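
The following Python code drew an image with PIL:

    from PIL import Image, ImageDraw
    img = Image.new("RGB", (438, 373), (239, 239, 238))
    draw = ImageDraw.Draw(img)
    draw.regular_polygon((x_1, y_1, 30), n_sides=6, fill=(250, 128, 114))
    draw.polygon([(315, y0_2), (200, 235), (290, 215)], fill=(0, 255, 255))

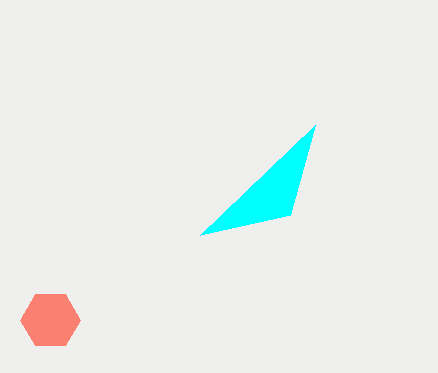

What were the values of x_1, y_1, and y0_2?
x_1 = 50
y_1 = 320
y0_2 = 125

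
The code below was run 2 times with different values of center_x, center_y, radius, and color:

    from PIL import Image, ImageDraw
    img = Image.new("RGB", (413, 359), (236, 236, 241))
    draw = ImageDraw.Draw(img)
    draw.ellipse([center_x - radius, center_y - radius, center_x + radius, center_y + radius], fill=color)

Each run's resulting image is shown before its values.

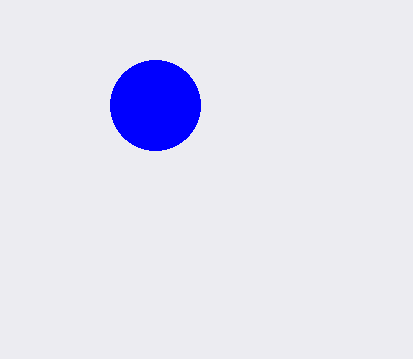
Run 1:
center_x = 155
center_y = 105
radius = 45
color = 'blue'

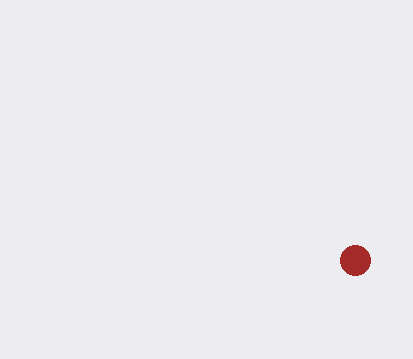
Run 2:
center_x = 355
center_y = 260
radius = 15
color = 'brown'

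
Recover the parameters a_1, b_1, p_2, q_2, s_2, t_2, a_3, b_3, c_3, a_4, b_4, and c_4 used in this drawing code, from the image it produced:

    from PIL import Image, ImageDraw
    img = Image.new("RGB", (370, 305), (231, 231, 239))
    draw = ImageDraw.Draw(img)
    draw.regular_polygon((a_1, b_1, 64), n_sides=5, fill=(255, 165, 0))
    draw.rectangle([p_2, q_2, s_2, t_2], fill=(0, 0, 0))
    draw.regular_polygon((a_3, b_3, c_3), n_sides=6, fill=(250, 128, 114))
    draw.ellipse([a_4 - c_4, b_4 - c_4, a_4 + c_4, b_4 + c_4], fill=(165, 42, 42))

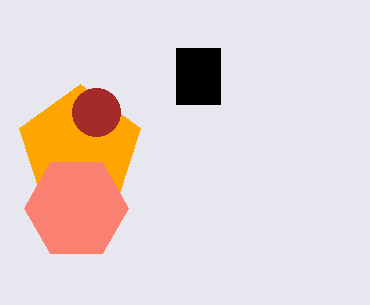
a_1 = 80
b_1 = 148
p_2 = 176
q_2 = 48
s_2 = 220
t_2 = 104
a_3 = 76
b_3 = 208
c_3 = 52
a_4 = 96
b_4 = 112
c_4 = 24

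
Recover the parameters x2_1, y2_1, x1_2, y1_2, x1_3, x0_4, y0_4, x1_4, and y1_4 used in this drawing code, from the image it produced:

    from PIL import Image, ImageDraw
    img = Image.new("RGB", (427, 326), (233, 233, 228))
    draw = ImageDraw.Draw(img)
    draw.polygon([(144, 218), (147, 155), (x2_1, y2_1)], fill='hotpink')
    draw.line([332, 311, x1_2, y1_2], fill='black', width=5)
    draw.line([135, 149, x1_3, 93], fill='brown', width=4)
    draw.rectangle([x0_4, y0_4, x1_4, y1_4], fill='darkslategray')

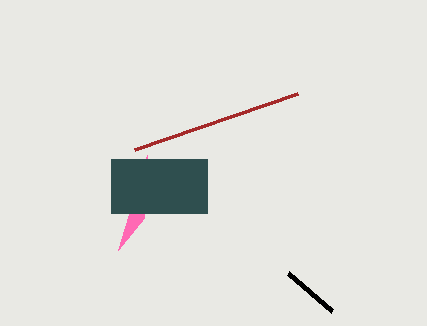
x2_1 = 118; y2_1 = 250; x1_2 = 288; y1_2 = 273; x1_3 = 298; x0_4 = 111; y0_4 = 159; x1_4 = 207; y1_4 = 213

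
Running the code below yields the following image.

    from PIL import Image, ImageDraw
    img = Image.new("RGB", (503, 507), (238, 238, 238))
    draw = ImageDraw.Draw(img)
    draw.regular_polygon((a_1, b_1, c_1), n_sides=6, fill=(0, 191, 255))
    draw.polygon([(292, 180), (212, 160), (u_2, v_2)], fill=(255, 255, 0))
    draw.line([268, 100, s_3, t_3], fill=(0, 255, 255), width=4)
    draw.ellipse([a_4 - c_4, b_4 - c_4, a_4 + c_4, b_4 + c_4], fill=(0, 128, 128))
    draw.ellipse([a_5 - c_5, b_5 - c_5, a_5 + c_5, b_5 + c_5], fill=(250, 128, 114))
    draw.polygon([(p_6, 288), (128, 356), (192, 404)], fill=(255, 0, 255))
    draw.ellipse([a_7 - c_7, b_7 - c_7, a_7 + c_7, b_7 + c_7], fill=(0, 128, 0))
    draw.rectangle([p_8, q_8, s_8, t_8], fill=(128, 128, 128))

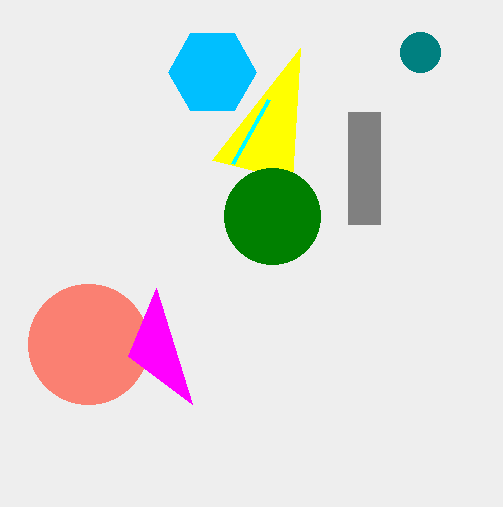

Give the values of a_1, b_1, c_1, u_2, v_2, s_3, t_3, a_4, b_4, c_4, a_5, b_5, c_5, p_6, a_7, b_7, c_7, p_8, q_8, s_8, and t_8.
a_1 = 212, b_1 = 72, c_1 = 44, u_2 = 300, v_2 = 48, s_3 = 232, t_3 = 164, a_4 = 420, b_4 = 52, c_4 = 20, a_5 = 88, b_5 = 344, c_5 = 60, p_6 = 156, a_7 = 272, b_7 = 216, c_7 = 48, p_8 = 348, q_8 = 112, s_8 = 380, t_8 = 224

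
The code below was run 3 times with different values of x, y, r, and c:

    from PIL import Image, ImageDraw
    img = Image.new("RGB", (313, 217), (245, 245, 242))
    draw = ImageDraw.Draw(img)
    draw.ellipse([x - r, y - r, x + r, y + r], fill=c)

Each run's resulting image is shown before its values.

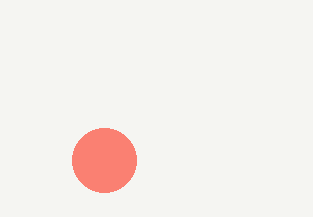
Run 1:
x = 104, y = 160, r = 32, c = 'salmon'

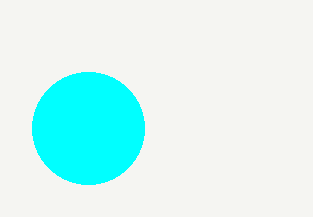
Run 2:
x = 88; y = 128; r = 56; c = 'cyan'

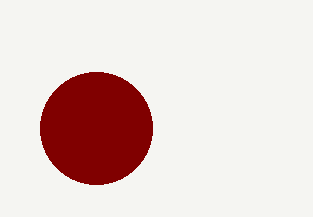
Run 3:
x = 96, y = 128, r = 56, c = 'maroon'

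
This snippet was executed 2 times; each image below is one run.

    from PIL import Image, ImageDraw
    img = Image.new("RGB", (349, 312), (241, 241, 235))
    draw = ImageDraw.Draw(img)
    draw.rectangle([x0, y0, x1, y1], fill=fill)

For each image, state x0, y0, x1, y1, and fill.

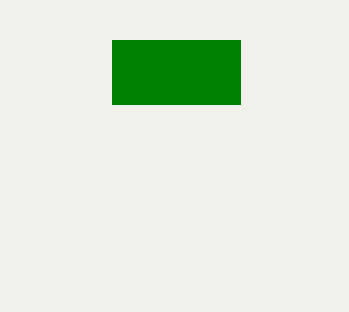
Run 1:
x0 = 112; y0 = 40; x1 = 240; y1 = 104; fill = 'green'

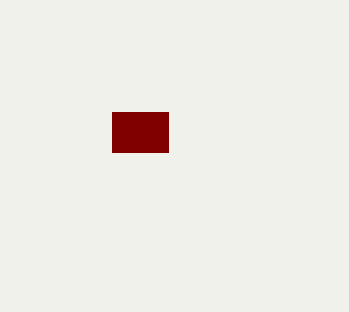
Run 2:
x0 = 112, y0 = 112, x1 = 168, y1 = 152, fill = 'maroon'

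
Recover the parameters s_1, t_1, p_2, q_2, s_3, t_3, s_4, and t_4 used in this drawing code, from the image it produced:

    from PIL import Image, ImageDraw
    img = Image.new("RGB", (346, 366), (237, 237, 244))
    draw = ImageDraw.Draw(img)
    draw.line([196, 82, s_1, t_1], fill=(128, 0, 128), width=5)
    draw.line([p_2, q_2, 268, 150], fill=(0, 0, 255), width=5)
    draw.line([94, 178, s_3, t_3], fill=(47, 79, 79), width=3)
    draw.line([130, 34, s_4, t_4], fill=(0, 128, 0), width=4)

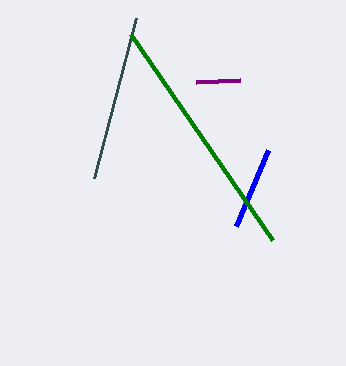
s_1 = 240, t_1 = 80, p_2 = 236, q_2 = 226, s_3 = 136, t_3 = 18, s_4 = 272, t_4 = 240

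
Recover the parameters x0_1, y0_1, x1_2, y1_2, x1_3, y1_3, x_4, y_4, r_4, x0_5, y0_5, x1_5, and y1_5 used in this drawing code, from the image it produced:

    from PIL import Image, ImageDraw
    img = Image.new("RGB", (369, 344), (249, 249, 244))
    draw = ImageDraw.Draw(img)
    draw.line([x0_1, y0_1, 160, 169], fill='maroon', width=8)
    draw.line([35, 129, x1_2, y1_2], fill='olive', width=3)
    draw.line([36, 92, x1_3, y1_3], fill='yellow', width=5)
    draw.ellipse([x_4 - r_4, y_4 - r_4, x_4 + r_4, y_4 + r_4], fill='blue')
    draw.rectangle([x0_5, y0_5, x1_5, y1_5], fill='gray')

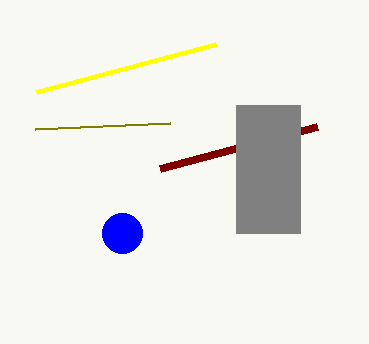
x0_1 = 317; y0_1 = 127; x1_2 = 170; y1_2 = 123; x1_3 = 216; y1_3 = 44; x_4 = 122; y_4 = 233; r_4 = 20; x0_5 = 236; y0_5 = 105; x1_5 = 300; y1_5 = 233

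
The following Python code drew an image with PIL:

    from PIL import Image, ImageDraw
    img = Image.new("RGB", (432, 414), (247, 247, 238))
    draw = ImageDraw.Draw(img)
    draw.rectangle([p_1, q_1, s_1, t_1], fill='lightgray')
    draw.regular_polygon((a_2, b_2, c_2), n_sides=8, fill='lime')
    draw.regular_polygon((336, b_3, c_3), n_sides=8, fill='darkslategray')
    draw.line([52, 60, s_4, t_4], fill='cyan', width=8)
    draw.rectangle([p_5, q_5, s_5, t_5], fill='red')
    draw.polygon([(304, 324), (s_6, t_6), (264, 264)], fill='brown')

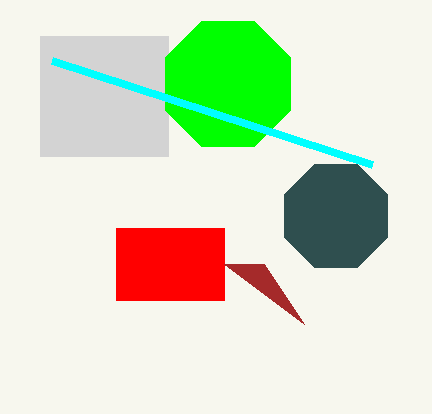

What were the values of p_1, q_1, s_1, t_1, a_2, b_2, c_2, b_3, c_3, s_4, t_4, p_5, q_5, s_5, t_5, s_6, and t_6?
p_1 = 40, q_1 = 36, s_1 = 168, t_1 = 156, a_2 = 228, b_2 = 84, c_2 = 68, b_3 = 216, c_3 = 56, s_4 = 372, t_4 = 164, p_5 = 116, q_5 = 228, s_5 = 224, t_5 = 300, s_6 = 224, t_6 = 264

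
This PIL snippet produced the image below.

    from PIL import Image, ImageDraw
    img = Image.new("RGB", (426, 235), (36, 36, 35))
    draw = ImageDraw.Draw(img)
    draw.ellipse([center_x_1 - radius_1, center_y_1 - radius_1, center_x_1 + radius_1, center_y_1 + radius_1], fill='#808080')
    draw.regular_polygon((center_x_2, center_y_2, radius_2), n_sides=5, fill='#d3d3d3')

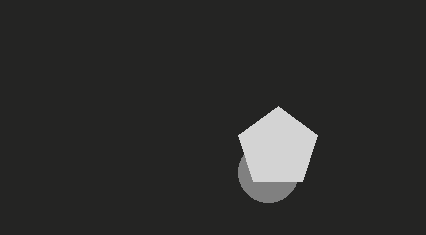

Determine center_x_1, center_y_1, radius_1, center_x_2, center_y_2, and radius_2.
center_x_1 = 268
center_y_1 = 172
radius_1 = 30
center_x_2 = 278
center_y_2 = 148
radius_2 = 42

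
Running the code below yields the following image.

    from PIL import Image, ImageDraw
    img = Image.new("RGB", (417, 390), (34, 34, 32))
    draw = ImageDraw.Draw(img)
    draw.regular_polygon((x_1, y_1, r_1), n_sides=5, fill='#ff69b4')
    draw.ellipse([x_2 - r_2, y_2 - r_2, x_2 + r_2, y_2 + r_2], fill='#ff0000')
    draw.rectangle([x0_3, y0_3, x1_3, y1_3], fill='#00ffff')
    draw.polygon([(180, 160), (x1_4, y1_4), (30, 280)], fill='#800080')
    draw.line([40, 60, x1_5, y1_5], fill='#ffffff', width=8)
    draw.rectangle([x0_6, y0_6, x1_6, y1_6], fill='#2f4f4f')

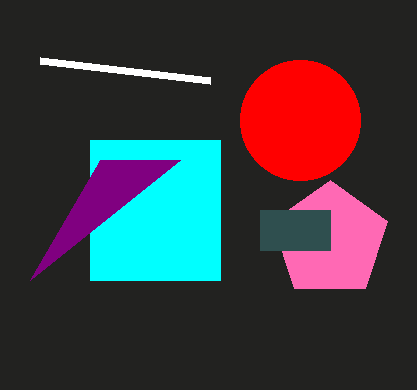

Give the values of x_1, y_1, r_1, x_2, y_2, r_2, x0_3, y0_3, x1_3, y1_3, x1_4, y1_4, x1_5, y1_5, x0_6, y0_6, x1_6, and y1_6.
x_1 = 330; y_1 = 240; r_1 = 60; x_2 = 300; y_2 = 120; r_2 = 60; x0_3 = 90; y0_3 = 140; x1_3 = 220; y1_3 = 280; x1_4 = 100; y1_4 = 160; x1_5 = 210; y1_5 = 80; x0_6 = 260; y0_6 = 210; x1_6 = 330; y1_6 = 250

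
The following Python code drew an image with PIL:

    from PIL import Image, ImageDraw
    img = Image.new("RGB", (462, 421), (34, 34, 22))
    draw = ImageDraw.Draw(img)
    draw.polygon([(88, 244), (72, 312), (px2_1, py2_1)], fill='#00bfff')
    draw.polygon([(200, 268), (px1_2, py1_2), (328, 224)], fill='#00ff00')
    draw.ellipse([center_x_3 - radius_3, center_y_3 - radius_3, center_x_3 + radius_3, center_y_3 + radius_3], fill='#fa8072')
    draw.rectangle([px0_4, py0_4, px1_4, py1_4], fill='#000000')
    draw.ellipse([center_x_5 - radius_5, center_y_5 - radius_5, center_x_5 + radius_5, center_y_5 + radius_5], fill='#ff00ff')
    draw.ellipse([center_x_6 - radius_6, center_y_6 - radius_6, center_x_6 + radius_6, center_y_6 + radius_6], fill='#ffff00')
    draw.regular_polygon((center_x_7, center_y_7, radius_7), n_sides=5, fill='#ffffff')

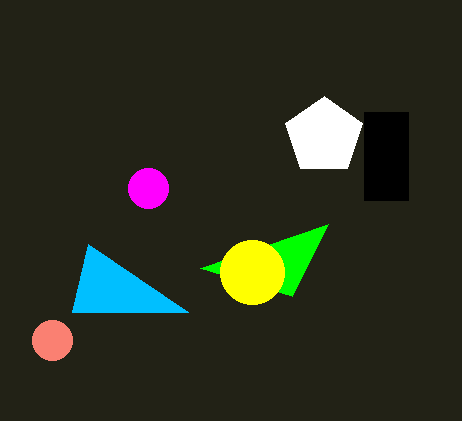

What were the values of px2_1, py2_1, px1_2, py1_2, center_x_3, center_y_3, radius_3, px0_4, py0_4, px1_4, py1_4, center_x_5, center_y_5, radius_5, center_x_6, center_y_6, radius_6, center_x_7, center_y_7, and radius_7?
px2_1 = 188
py2_1 = 312
px1_2 = 292
py1_2 = 296
center_x_3 = 52
center_y_3 = 340
radius_3 = 20
px0_4 = 364
py0_4 = 112
px1_4 = 408
py1_4 = 200
center_x_5 = 148
center_y_5 = 188
radius_5 = 20
center_x_6 = 252
center_y_6 = 272
radius_6 = 32
center_x_7 = 324
center_y_7 = 136
radius_7 = 40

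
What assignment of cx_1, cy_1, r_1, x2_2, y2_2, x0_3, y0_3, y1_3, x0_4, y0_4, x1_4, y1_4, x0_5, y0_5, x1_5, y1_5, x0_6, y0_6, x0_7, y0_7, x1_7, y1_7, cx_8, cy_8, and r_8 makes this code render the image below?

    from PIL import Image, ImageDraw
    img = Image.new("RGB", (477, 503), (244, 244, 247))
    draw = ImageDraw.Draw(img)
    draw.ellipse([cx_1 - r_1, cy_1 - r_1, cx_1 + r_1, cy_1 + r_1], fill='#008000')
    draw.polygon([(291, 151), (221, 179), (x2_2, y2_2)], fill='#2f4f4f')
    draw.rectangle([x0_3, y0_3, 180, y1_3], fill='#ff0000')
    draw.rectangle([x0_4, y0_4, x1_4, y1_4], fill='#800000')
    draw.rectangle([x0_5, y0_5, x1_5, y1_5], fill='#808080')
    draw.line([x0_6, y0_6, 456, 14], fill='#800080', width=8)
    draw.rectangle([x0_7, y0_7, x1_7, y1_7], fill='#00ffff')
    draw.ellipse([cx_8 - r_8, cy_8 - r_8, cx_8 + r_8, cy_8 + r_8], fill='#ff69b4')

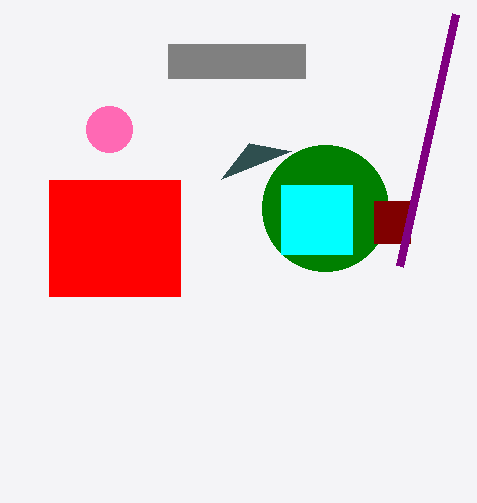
cx_1 = 325, cy_1 = 208, r_1 = 63, x2_2 = 249, y2_2 = 143, x0_3 = 49, y0_3 = 180, y1_3 = 296, x0_4 = 374, y0_4 = 201, x1_4 = 410, y1_4 = 243, x0_5 = 168, y0_5 = 44, x1_5 = 305, y1_5 = 78, x0_6 = 400, y0_6 = 266, x0_7 = 281, y0_7 = 185, x1_7 = 352, y1_7 = 254, cx_8 = 109, cy_8 = 129, r_8 = 23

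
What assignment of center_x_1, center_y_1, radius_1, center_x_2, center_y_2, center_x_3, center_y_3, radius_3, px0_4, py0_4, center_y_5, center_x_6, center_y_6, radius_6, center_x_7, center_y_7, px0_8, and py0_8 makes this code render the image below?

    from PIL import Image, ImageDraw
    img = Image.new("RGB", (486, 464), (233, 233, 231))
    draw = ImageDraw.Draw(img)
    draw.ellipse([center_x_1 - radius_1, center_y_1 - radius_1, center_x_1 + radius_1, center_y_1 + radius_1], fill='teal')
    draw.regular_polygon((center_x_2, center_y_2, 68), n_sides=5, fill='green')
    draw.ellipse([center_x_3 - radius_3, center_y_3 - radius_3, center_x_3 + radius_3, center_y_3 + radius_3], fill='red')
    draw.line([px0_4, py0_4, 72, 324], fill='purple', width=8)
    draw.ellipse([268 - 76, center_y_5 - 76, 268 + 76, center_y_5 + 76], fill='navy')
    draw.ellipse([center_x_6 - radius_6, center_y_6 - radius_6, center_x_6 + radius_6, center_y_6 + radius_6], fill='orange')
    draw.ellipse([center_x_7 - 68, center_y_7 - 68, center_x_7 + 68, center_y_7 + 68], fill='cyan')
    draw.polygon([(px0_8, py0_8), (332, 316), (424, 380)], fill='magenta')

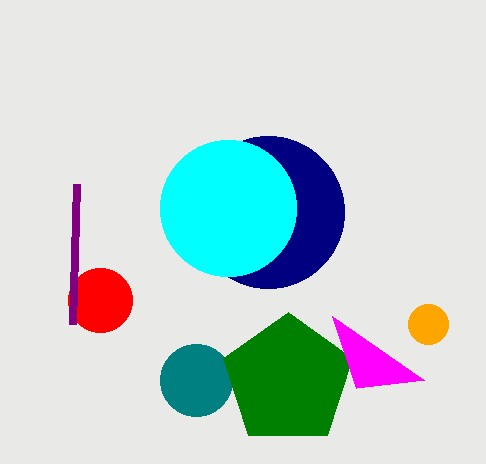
center_x_1 = 196; center_y_1 = 380; radius_1 = 36; center_x_2 = 288; center_y_2 = 380; center_x_3 = 100; center_y_3 = 300; radius_3 = 32; px0_4 = 76; py0_4 = 184; center_y_5 = 212; center_x_6 = 428; center_y_6 = 324; radius_6 = 20; center_x_7 = 228; center_y_7 = 208; px0_8 = 356; py0_8 = 388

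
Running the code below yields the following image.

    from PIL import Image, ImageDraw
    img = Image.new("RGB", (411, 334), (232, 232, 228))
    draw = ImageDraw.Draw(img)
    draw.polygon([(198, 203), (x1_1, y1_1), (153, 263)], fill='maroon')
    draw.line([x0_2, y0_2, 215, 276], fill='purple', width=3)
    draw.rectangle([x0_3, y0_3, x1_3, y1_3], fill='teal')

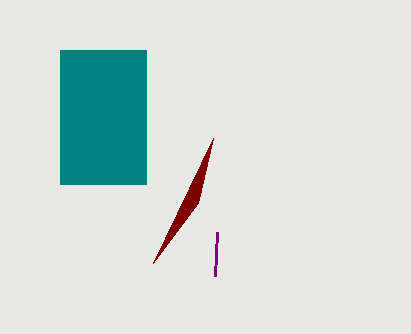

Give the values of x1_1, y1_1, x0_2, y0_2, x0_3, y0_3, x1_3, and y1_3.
x1_1 = 213; y1_1 = 138; x0_2 = 217; y0_2 = 232; x0_3 = 60; y0_3 = 50; x1_3 = 146; y1_3 = 184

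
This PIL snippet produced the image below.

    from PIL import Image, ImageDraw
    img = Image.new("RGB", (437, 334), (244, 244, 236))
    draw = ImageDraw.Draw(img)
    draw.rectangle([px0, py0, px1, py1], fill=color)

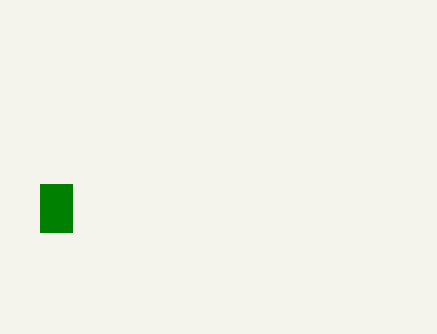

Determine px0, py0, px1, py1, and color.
px0 = 40
py0 = 184
px1 = 72
py1 = 232
color = 'green'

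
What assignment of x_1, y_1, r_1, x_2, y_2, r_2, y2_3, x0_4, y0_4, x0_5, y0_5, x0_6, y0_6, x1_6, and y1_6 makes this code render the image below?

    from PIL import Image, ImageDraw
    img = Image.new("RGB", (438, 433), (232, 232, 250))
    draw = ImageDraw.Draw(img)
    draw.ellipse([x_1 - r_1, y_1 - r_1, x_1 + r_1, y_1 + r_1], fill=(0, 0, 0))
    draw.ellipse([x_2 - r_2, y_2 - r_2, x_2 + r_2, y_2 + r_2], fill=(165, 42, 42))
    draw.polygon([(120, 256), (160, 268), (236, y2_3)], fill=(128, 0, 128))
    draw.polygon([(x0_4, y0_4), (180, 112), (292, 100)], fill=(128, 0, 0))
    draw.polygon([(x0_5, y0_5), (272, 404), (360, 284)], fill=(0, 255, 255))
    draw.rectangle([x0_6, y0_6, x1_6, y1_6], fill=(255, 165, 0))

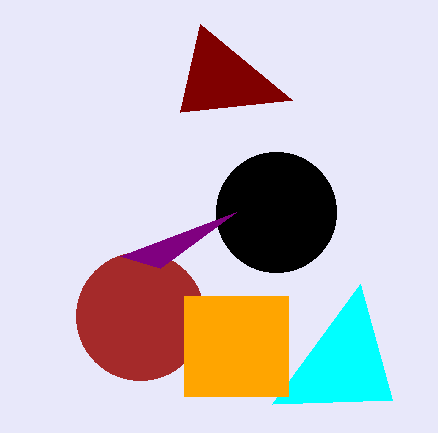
x_1 = 276, y_1 = 212, r_1 = 60, x_2 = 140, y_2 = 316, r_2 = 64, y2_3 = 212, x0_4 = 200, y0_4 = 24, x0_5 = 392, y0_5 = 400, x0_6 = 184, y0_6 = 296, x1_6 = 288, y1_6 = 396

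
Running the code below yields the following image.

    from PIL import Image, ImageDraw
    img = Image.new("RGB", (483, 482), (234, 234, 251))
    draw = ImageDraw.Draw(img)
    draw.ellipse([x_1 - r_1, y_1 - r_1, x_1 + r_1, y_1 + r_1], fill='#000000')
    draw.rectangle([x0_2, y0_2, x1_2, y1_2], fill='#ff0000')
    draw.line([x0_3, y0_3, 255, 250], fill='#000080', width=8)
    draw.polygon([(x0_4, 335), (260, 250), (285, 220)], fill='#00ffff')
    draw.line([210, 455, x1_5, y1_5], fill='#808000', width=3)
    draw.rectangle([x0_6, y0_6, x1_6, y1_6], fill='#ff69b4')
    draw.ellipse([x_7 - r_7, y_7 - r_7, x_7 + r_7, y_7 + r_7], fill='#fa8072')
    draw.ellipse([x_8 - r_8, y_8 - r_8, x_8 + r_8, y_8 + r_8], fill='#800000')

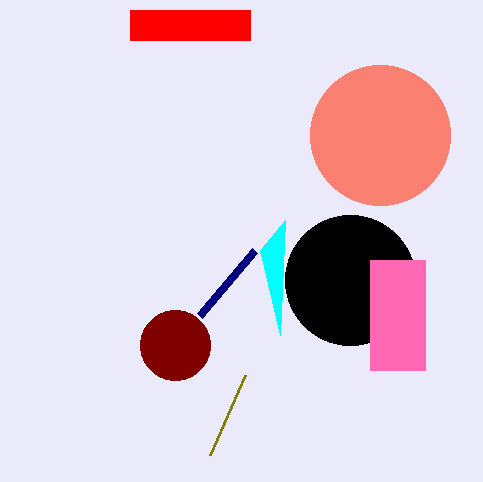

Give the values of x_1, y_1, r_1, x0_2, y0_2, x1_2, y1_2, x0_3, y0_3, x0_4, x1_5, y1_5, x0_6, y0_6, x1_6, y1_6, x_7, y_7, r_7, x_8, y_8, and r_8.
x_1 = 350, y_1 = 280, r_1 = 65, x0_2 = 130, y0_2 = 10, x1_2 = 250, y1_2 = 40, x0_3 = 200, y0_3 = 315, x0_4 = 280, x1_5 = 245, y1_5 = 375, x0_6 = 370, y0_6 = 260, x1_6 = 425, y1_6 = 370, x_7 = 380, y_7 = 135, r_7 = 70, x_8 = 175, y_8 = 345, r_8 = 35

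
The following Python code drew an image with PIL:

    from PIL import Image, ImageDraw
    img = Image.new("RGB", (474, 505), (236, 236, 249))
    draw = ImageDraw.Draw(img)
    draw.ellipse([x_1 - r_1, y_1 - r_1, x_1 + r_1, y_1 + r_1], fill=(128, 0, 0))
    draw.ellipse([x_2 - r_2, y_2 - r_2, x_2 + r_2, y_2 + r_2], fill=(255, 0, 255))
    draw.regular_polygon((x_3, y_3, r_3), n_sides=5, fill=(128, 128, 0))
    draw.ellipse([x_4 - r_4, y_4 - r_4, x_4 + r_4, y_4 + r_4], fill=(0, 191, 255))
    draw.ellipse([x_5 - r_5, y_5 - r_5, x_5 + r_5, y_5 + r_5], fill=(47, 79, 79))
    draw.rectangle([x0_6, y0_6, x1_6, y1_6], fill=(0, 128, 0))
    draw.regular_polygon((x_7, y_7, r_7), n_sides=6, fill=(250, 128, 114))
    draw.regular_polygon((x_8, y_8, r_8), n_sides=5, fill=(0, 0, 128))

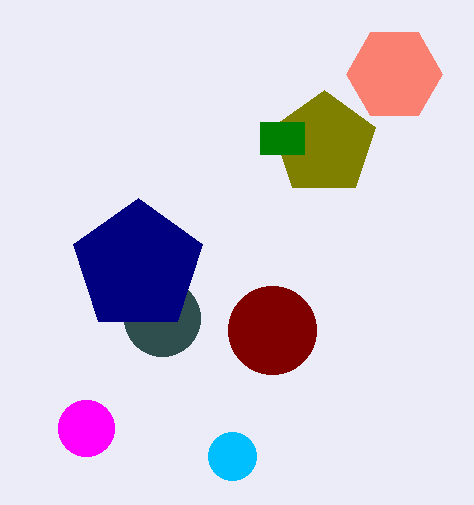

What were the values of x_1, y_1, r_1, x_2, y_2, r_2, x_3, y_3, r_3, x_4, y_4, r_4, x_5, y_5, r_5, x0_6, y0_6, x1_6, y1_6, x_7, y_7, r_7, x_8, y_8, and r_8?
x_1 = 272, y_1 = 330, r_1 = 44, x_2 = 86, y_2 = 428, r_2 = 28, x_3 = 324, y_3 = 144, r_3 = 54, x_4 = 232, y_4 = 456, r_4 = 24, x_5 = 162, y_5 = 318, r_5 = 38, x0_6 = 260, y0_6 = 122, x1_6 = 304, y1_6 = 154, x_7 = 394, y_7 = 74, r_7 = 48, x_8 = 138, y_8 = 266, r_8 = 68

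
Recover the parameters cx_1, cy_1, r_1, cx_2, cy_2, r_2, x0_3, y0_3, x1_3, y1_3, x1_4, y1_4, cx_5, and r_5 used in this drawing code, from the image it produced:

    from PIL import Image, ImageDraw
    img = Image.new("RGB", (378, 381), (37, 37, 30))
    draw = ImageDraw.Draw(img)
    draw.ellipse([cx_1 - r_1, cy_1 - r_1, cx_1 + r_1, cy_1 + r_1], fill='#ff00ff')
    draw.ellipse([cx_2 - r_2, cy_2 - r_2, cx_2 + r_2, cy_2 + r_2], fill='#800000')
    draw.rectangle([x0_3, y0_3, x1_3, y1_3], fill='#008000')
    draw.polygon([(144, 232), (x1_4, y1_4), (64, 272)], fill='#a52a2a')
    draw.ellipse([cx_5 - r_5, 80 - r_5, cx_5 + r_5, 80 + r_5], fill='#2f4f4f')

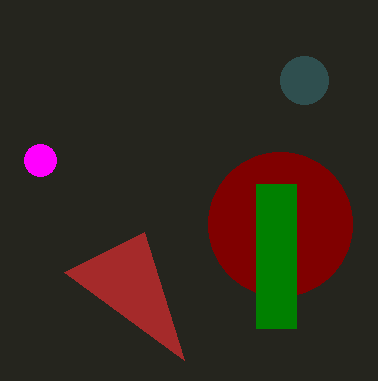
cx_1 = 40, cy_1 = 160, r_1 = 16, cx_2 = 280, cy_2 = 224, r_2 = 72, x0_3 = 256, y0_3 = 184, x1_3 = 296, y1_3 = 328, x1_4 = 184, y1_4 = 360, cx_5 = 304, r_5 = 24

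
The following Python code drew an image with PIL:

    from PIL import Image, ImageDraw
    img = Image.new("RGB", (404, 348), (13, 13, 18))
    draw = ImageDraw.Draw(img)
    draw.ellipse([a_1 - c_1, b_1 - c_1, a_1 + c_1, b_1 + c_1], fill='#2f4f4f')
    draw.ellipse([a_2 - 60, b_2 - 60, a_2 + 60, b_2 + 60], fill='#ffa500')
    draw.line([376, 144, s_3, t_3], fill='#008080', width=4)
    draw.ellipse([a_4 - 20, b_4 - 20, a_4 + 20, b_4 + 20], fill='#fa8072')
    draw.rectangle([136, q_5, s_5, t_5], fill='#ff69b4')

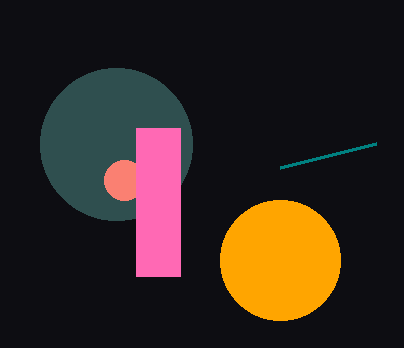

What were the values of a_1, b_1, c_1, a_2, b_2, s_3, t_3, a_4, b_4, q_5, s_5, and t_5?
a_1 = 116
b_1 = 144
c_1 = 76
a_2 = 280
b_2 = 260
s_3 = 280
t_3 = 168
a_4 = 124
b_4 = 180
q_5 = 128
s_5 = 180
t_5 = 276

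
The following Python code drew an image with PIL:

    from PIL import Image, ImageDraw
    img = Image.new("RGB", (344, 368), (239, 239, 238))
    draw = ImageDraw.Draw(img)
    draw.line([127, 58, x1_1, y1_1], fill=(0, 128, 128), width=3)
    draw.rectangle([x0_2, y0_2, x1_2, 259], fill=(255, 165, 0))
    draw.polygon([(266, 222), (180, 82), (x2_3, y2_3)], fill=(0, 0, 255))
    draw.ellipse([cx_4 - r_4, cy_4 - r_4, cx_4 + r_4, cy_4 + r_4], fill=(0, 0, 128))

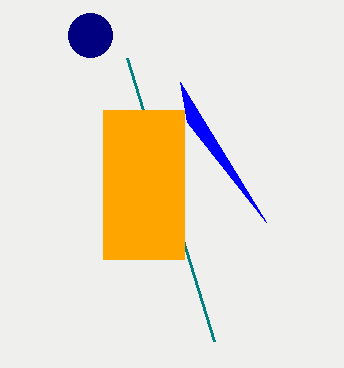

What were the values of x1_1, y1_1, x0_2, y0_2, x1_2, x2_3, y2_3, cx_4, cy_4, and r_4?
x1_1 = 214
y1_1 = 341
x0_2 = 103
y0_2 = 110
x1_2 = 184
x2_3 = 187
y2_3 = 122
cx_4 = 90
cy_4 = 35
r_4 = 22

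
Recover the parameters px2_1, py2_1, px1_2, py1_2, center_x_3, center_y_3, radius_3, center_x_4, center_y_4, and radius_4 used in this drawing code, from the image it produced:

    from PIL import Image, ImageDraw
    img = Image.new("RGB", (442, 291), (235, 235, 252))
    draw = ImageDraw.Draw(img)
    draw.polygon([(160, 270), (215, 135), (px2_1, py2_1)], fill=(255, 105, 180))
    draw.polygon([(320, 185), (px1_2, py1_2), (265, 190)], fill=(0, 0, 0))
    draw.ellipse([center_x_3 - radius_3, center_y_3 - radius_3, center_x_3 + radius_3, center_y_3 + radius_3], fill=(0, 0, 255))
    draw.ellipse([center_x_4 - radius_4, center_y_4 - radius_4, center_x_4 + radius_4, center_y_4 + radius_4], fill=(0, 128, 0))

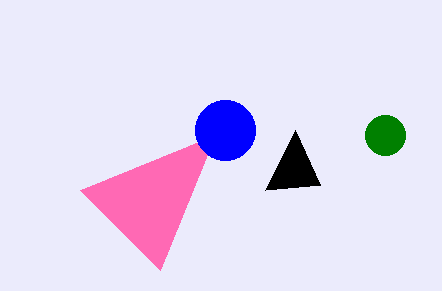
px2_1 = 80
py2_1 = 190
px1_2 = 295
py1_2 = 130
center_x_3 = 225
center_y_3 = 130
radius_3 = 30
center_x_4 = 385
center_y_4 = 135
radius_4 = 20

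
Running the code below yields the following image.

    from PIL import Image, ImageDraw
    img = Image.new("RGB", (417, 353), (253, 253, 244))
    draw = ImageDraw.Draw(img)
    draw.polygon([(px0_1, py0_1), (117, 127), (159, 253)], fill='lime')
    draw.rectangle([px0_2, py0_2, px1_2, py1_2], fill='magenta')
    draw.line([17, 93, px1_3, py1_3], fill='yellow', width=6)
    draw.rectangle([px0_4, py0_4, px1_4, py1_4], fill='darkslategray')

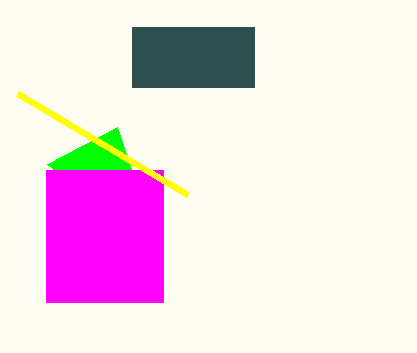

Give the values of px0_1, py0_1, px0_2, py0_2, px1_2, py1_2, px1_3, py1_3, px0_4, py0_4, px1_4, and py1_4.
px0_1 = 47, py0_1 = 164, px0_2 = 46, py0_2 = 170, px1_2 = 163, py1_2 = 302, px1_3 = 187, py1_3 = 194, px0_4 = 132, py0_4 = 27, px1_4 = 254, py1_4 = 87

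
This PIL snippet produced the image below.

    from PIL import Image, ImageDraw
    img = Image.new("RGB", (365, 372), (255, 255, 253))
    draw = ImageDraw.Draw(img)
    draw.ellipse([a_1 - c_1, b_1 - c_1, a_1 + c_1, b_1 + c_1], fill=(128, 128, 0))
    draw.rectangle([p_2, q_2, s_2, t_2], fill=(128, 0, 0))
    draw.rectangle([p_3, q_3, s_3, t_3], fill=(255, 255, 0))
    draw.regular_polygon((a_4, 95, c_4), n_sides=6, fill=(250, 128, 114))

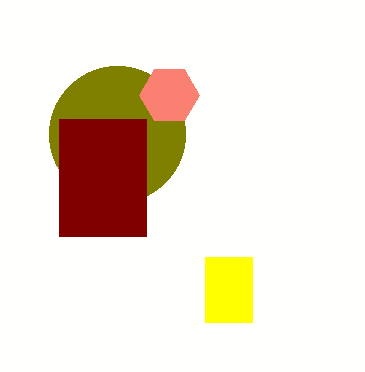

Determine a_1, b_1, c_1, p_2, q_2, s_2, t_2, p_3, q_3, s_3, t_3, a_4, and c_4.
a_1 = 117; b_1 = 134; c_1 = 68; p_2 = 59; q_2 = 119; s_2 = 146; t_2 = 236; p_3 = 205; q_3 = 257; s_3 = 252; t_3 = 322; a_4 = 169; c_4 = 30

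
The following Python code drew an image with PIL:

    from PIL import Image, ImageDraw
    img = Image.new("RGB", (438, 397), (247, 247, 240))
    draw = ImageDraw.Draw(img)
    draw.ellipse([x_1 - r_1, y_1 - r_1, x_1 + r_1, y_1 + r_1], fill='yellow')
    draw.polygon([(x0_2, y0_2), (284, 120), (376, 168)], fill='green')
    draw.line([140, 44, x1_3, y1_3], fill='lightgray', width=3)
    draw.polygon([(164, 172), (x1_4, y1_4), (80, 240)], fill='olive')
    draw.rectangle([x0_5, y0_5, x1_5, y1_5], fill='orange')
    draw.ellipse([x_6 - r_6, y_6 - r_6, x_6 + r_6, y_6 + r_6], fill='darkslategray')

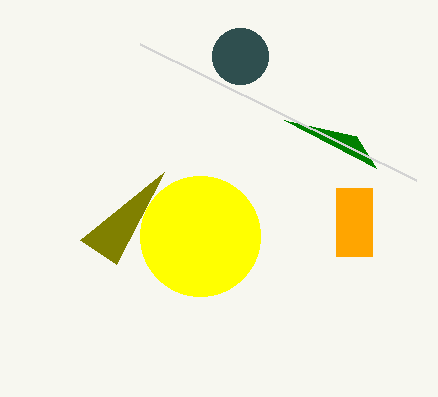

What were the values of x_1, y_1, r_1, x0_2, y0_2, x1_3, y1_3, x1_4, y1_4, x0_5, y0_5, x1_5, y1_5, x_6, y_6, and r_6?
x_1 = 200; y_1 = 236; r_1 = 60; x0_2 = 356; y0_2 = 136; x1_3 = 416; y1_3 = 180; x1_4 = 116; y1_4 = 264; x0_5 = 336; y0_5 = 188; x1_5 = 372; y1_5 = 256; x_6 = 240; y_6 = 56; r_6 = 28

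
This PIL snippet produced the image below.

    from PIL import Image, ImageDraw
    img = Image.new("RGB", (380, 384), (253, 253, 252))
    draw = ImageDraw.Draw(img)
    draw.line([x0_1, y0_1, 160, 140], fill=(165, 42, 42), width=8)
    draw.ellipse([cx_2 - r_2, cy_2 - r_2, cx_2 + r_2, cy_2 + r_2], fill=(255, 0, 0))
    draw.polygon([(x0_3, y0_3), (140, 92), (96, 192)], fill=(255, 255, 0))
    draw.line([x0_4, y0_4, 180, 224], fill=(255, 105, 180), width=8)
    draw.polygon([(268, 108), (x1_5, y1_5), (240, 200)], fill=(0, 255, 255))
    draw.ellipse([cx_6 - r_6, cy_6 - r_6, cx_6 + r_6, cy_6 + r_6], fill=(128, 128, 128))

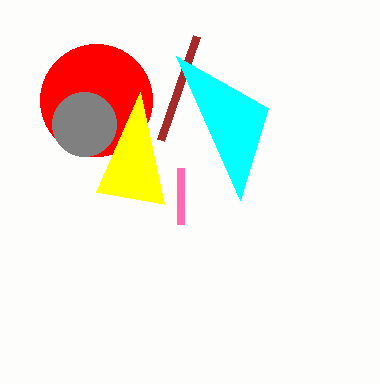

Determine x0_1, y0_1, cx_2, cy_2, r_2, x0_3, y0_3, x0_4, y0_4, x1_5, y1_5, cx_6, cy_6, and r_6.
x0_1 = 196
y0_1 = 36
cx_2 = 96
cy_2 = 100
r_2 = 56
x0_3 = 164
y0_3 = 204
x0_4 = 180
y0_4 = 168
x1_5 = 176
y1_5 = 56
cx_6 = 84
cy_6 = 124
r_6 = 32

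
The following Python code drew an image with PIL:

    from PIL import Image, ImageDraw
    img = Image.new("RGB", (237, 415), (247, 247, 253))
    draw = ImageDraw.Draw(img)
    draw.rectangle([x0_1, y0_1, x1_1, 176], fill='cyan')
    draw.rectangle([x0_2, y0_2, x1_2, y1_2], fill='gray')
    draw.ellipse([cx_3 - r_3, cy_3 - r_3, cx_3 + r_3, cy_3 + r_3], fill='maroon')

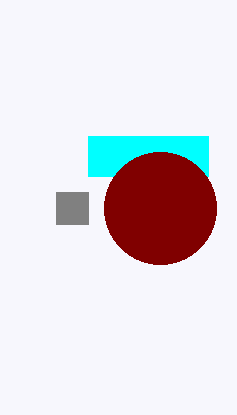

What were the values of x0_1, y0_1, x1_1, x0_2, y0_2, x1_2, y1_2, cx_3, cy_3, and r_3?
x0_1 = 88
y0_1 = 136
x1_1 = 208
x0_2 = 56
y0_2 = 192
x1_2 = 88
y1_2 = 224
cx_3 = 160
cy_3 = 208
r_3 = 56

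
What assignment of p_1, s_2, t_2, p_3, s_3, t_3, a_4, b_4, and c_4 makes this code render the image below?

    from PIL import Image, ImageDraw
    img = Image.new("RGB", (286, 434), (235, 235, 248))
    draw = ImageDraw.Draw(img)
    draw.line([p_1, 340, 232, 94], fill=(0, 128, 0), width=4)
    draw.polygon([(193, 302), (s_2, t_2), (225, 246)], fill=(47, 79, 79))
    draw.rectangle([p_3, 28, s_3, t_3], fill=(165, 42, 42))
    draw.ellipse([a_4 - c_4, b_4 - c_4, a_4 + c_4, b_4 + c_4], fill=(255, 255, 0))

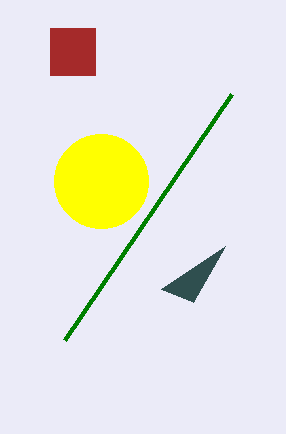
p_1 = 65; s_2 = 161; t_2 = 289; p_3 = 50; s_3 = 95; t_3 = 75; a_4 = 101; b_4 = 181; c_4 = 47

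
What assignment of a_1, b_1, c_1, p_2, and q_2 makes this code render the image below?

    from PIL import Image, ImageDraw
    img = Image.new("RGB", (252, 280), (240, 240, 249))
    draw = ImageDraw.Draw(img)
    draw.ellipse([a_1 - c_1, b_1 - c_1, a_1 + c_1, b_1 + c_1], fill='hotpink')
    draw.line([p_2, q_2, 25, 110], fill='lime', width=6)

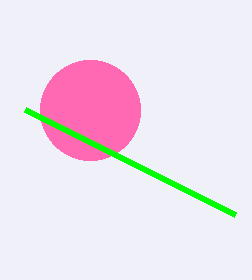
a_1 = 90
b_1 = 110
c_1 = 50
p_2 = 235
q_2 = 215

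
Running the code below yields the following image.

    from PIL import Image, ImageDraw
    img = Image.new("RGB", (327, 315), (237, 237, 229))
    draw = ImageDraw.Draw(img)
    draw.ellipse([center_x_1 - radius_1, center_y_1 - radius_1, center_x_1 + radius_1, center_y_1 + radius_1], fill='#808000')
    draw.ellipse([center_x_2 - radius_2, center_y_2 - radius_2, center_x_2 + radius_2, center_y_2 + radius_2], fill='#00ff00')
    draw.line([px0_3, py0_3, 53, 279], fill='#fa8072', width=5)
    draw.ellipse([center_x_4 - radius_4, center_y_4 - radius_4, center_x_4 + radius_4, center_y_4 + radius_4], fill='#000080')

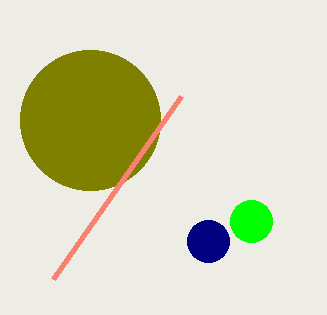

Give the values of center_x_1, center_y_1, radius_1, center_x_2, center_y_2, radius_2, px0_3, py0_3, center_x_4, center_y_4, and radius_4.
center_x_1 = 90; center_y_1 = 120; radius_1 = 70; center_x_2 = 251; center_y_2 = 221; radius_2 = 21; px0_3 = 181; py0_3 = 96; center_x_4 = 208; center_y_4 = 241; radius_4 = 21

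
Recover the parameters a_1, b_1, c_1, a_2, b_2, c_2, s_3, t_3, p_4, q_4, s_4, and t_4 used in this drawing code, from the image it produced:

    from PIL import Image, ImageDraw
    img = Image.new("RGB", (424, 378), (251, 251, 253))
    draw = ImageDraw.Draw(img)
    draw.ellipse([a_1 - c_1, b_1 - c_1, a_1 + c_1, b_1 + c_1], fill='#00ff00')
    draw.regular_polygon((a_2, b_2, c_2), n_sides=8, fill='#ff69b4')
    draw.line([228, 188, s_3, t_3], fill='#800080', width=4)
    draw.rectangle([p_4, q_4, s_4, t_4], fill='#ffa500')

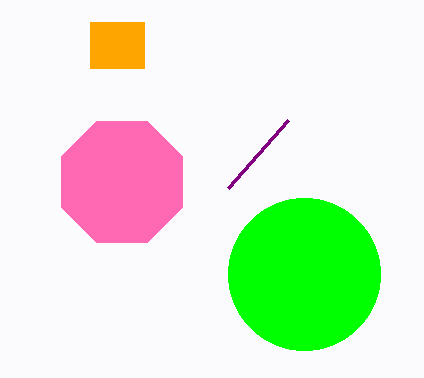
a_1 = 304, b_1 = 274, c_1 = 76, a_2 = 122, b_2 = 182, c_2 = 66, s_3 = 288, t_3 = 120, p_4 = 90, q_4 = 22, s_4 = 144, t_4 = 68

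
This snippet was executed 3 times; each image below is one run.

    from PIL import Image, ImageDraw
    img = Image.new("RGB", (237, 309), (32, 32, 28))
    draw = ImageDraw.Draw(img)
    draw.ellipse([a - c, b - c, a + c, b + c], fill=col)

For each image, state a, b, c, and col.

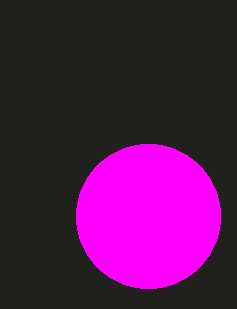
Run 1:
a = 148
b = 216
c = 72
col = 'magenta'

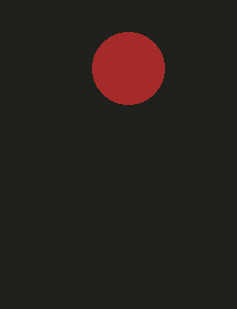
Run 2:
a = 128; b = 68; c = 36; col = 'brown'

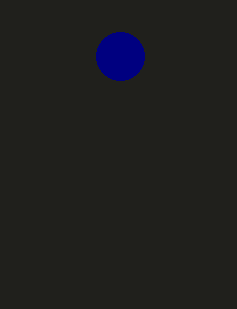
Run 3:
a = 120; b = 56; c = 24; col = 'navy'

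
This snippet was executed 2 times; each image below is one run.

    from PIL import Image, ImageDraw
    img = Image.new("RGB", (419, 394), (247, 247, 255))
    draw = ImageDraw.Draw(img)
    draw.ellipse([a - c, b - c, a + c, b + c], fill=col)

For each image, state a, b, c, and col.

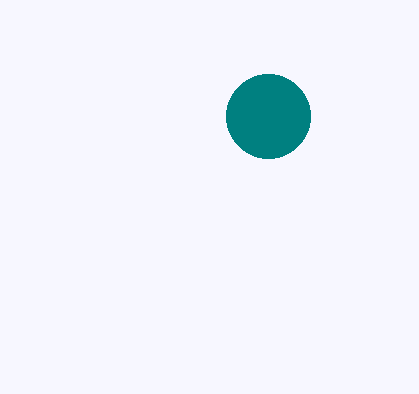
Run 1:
a = 268, b = 116, c = 42, col = 'teal'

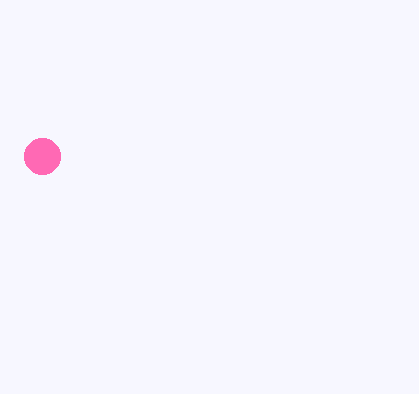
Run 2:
a = 42, b = 156, c = 18, col = 'hotpink'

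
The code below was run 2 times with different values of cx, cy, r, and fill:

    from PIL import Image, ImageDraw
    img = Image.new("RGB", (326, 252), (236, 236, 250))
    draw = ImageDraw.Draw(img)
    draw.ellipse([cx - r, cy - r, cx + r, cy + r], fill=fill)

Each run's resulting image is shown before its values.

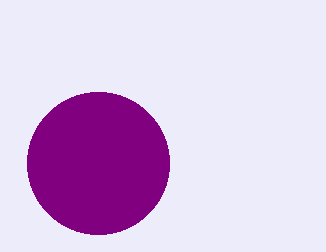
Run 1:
cx = 98, cy = 163, r = 71, fill = 'purple'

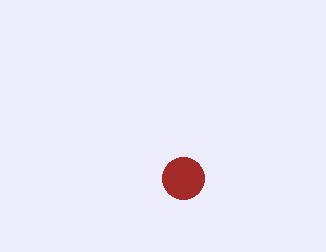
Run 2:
cx = 183; cy = 178; r = 21; fill = 'brown'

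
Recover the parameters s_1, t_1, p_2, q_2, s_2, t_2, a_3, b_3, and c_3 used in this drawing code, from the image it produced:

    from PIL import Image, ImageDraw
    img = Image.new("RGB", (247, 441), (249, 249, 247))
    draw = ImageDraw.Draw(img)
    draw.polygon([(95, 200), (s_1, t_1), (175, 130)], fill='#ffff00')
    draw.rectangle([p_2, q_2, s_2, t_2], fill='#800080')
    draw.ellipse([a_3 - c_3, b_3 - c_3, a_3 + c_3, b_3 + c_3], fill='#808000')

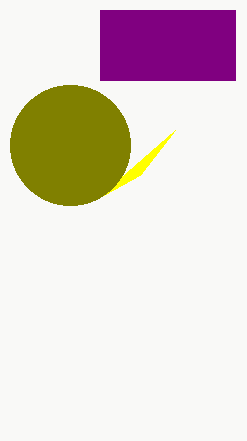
s_1 = 140
t_1 = 175
p_2 = 100
q_2 = 10
s_2 = 235
t_2 = 80
a_3 = 70
b_3 = 145
c_3 = 60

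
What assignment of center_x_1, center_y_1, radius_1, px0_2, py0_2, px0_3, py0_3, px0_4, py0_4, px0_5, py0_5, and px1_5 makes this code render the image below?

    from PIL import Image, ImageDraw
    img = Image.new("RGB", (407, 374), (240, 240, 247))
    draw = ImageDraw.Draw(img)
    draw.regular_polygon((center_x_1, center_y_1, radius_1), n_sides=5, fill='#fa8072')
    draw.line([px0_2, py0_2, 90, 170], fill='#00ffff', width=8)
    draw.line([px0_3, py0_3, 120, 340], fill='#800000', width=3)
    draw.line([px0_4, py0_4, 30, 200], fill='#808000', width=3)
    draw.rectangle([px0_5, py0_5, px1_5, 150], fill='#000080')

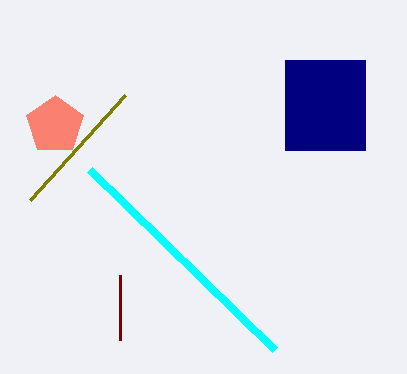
center_x_1 = 55
center_y_1 = 125
radius_1 = 30
px0_2 = 275
py0_2 = 350
px0_3 = 120
py0_3 = 275
px0_4 = 125
py0_4 = 95
px0_5 = 285
py0_5 = 60
px1_5 = 365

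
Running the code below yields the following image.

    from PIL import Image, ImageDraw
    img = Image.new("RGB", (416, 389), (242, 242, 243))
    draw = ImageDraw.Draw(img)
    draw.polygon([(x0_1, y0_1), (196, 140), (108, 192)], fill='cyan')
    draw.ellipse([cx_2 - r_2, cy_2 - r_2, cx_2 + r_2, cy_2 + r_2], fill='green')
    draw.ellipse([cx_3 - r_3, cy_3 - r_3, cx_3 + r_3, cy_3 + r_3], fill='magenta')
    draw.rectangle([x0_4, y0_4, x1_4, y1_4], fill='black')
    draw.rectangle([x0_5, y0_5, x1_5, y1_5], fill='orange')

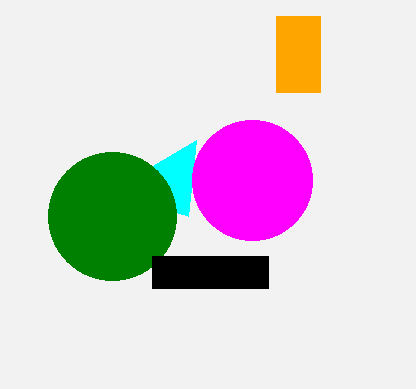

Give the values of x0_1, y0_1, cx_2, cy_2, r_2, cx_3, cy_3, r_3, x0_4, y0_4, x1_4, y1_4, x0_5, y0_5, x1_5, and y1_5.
x0_1 = 188; y0_1 = 216; cx_2 = 112; cy_2 = 216; r_2 = 64; cx_3 = 252; cy_3 = 180; r_3 = 60; x0_4 = 152; y0_4 = 256; x1_4 = 268; y1_4 = 288; x0_5 = 276; y0_5 = 16; x1_5 = 320; y1_5 = 92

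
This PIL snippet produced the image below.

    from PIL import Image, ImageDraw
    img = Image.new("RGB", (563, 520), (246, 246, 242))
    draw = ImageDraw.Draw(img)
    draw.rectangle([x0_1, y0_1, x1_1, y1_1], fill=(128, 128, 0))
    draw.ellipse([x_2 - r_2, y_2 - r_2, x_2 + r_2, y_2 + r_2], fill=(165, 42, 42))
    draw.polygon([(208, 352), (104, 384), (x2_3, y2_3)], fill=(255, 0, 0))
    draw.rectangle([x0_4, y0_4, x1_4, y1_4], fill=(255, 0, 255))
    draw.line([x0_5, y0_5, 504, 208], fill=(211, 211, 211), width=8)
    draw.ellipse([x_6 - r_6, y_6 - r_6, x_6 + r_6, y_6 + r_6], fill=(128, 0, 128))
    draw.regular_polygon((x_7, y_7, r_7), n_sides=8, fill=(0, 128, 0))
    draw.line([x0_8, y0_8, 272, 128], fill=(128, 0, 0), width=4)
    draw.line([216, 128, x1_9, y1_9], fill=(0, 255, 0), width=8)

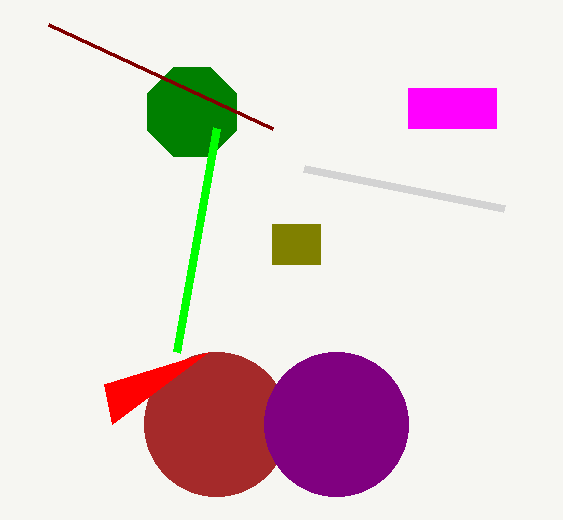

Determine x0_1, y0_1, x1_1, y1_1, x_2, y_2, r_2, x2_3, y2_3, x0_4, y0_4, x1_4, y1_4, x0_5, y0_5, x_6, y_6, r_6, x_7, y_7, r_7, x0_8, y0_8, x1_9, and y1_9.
x0_1 = 272, y0_1 = 224, x1_1 = 320, y1_1 = 264, x_2 = 216, y_2 = 424, r_2 = 72, x2_3 = 112, y2_3 = 424, x0_4 = 408, y0_4 = 88, x1_4 = 496, y1_4 = 128, x0_5 = 304, y0_5 = 168, x_6 = 336, y_6 = 424, r_6 = 72, x_7 = 192, y_7 = 112, r_7 = 48, x0_8 = 48, y0_8 = 24, x1_9 = 176, y1_9 = 352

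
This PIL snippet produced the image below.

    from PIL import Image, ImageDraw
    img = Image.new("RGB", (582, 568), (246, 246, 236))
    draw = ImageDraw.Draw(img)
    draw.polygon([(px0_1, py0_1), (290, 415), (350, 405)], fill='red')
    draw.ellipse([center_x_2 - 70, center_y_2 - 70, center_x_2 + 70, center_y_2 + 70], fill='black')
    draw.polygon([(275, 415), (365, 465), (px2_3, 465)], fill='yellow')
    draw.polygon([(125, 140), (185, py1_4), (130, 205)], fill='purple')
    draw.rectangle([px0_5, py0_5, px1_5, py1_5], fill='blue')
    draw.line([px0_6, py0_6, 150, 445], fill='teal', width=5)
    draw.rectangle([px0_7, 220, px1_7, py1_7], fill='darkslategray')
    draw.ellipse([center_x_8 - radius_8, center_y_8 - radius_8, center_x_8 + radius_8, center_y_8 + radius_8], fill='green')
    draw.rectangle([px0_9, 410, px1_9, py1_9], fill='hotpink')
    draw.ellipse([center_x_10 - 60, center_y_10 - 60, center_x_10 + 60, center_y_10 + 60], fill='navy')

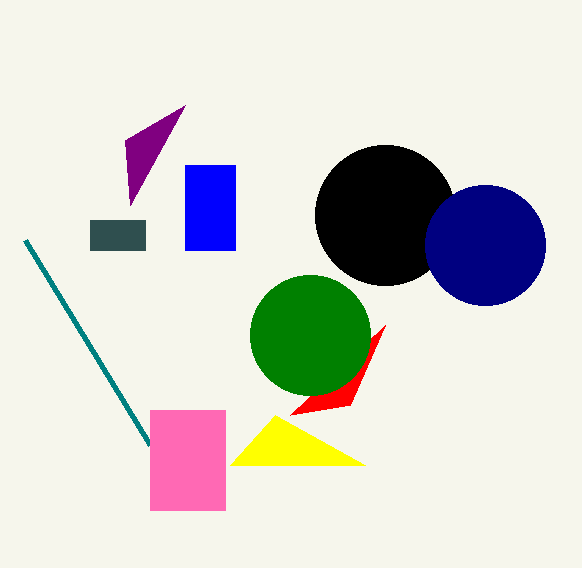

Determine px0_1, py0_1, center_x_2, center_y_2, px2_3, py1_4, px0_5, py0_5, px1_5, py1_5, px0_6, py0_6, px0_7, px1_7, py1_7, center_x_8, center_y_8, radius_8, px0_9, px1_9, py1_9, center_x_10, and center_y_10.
px0_1 = 385, py0_1 = 325, center_x_2 = 385, center_y_2 = 215, px2_3 = 230, py1_4 = 105, px0_5 = 185, py0_5 = 165, px1_5 = 235, py1_5 = 250, px0_6 = 25, py0_6 = 240, px0_7 = 90, px1_7 = 145, py1_7 = 250, center_x_8 = 310, center_y_8 = 335, radius_8 = 60, px0_9 = 150, px1_9 = 225, py1_9 = 510, center_x_10 = 485, center_y_10 = 245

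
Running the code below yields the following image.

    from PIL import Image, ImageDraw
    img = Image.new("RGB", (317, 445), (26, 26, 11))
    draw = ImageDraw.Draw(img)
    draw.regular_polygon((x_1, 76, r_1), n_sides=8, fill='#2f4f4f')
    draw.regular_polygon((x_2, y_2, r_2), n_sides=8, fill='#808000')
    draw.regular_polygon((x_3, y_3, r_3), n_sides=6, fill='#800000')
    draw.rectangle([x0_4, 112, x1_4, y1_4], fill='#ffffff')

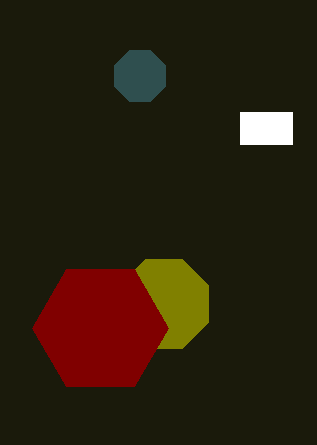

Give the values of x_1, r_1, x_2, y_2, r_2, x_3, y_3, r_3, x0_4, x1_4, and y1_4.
x_1 = 140, r_1 = 28, x_2 = 164, y_2 = 304, r_2 = 48, x_3 = 100, y_3 = 328, r_3 = 68, x0_4 = 240, x1_4 = 292, y1_4 = 144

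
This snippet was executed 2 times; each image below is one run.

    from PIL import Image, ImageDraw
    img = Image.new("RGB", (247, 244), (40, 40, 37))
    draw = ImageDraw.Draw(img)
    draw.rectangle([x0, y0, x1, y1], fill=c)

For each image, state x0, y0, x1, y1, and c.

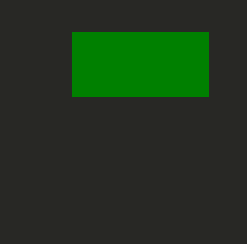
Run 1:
x0 = 72, y0 = 32, x1 = 208, y1 = 96, c = 'green'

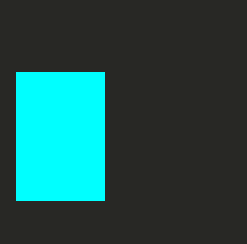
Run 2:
x0 = 16
y0 = 72
x1 = 104
y1 = 200
c = 'cyan'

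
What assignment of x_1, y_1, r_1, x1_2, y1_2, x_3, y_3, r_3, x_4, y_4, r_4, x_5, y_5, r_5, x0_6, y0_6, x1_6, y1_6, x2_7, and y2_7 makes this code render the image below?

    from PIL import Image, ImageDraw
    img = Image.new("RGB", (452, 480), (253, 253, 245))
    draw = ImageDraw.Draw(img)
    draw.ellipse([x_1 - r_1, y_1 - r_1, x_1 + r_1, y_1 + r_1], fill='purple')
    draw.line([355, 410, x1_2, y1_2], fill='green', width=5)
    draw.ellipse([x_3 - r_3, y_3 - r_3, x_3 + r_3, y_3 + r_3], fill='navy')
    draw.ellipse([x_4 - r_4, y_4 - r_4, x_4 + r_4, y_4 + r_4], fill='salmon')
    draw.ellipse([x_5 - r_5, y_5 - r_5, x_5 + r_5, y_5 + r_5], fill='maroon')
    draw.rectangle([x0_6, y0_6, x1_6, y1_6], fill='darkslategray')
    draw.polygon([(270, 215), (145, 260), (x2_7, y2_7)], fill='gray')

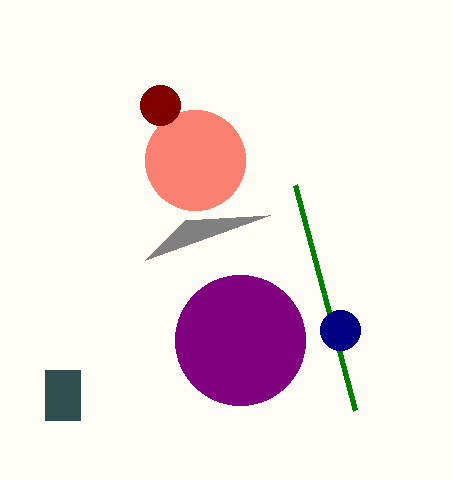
x_1 = 240; y_1 = 340; r_1 = 65; x1_2 = 295; y1_2 = 185; x_3 = 340; y_3 = 330; r_3 = 20; x_4 = 195; y_4 = 160; r_4 = 50; x_5 = 160; y_5 = 105; r_5 = 20; x0_6 = 45; y0_6 = 370; x1_6 = 80; y1_6 = 420; x2_7 = 185; y2_7 = 220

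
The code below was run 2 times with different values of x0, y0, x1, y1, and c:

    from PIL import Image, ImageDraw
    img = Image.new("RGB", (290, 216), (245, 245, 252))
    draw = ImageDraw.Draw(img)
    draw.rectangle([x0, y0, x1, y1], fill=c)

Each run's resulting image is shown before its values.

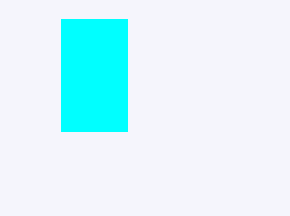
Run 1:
x0 = 61
y0 = 19
x1 = 127
y1 = 131
c = 'cyan'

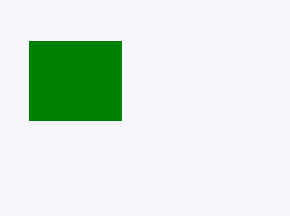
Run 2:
x0 = 29
y0 = 41
x1 = 121
y1 = 120
c = 'green'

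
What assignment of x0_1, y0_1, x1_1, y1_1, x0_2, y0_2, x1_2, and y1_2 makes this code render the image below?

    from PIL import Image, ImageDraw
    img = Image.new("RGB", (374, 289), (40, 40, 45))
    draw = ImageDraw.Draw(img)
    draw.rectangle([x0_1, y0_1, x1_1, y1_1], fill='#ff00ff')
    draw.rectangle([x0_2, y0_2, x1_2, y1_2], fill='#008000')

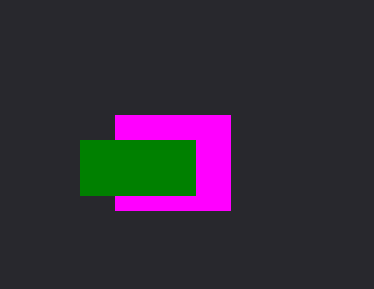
x0_1 = 115; y0_1 = 115; x1_1 = 230; y1_1 = 210; x0_2 = 80; y0_2 = 140; x1_2 = 195; y1_2 = 195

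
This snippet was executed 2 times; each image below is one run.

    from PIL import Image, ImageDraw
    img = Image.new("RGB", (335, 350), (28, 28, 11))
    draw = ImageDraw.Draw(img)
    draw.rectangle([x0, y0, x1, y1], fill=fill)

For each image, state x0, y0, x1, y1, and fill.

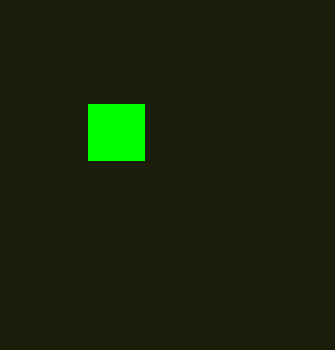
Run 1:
x0 = 88; y0 = 104; x1 = 144; y1 = 160; fill = 'lime'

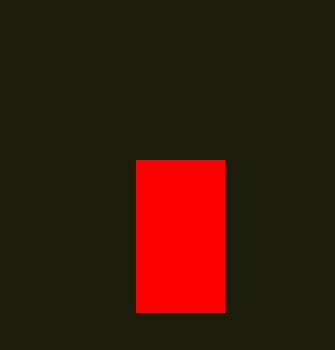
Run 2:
x0 = 136
y0 = 160
x1 = 224
y1 = 312
fill = 'red'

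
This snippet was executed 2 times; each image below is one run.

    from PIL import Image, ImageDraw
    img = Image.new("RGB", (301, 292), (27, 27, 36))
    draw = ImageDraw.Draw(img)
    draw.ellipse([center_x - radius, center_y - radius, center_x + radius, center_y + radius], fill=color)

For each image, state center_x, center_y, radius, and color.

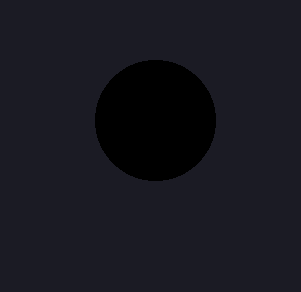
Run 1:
center_x = 155
center_y = 120
radius = 60
color = 'black'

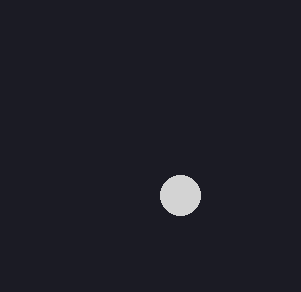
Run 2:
center_x = 180; center_y = 195; radius = 20; color = 'lightgray'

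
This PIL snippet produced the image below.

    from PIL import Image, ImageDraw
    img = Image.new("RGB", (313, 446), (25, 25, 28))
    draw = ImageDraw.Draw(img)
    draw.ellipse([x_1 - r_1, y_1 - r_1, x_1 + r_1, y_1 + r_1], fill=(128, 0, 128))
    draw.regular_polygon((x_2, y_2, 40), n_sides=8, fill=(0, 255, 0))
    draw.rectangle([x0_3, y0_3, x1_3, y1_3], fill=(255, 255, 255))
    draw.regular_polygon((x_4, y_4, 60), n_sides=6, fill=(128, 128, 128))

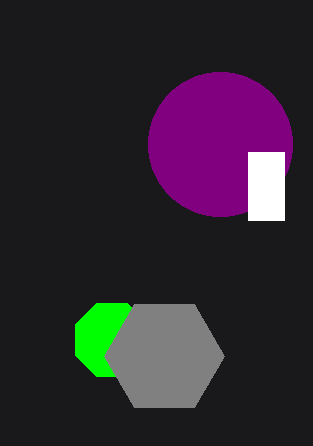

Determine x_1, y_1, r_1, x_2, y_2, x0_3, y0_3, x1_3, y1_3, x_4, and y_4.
x_1 = 220
y_1 = 144
r_1 = 72
x_2 = 112
y_2 = 340
x0_3 = 248
y0_3 = 152
x1_3 = 284
y1_3 = 220
x_4 = 164
y_4 = 356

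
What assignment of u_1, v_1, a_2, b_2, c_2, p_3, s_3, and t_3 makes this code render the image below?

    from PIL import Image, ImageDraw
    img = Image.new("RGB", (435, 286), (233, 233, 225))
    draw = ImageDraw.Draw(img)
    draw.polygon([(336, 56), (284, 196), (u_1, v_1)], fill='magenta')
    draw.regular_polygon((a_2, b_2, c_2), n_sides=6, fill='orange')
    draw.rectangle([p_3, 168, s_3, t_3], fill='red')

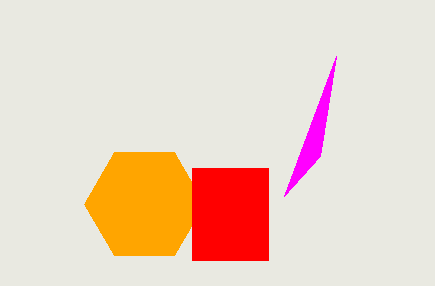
u_1 = 320; v_1 = 156; a_2 = 144; b_2 = 204; c_2 = 60; p_3 = 192; s_3 = 268; t_3 = 260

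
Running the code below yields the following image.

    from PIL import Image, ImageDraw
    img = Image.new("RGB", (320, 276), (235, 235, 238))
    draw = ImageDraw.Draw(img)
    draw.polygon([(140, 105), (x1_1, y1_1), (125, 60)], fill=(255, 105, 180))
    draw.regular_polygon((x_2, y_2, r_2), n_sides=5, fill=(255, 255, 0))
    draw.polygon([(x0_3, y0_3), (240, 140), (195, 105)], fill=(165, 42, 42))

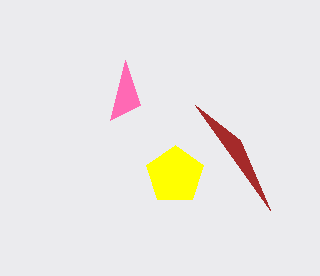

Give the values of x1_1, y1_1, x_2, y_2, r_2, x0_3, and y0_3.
x1_1 = 110, y1_1 = 120, x_2 = 175, y_2 = 175, r_2 = 30, x0_3 = 270, y0_3 = 210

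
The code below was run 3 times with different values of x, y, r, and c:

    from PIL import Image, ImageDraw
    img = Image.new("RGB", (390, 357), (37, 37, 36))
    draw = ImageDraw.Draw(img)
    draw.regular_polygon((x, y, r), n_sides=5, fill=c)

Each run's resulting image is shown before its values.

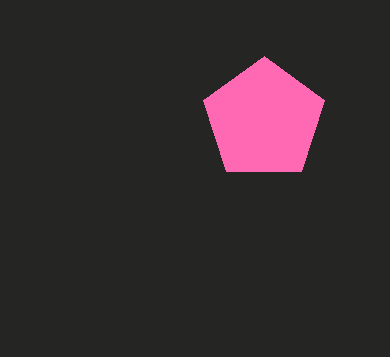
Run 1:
x = 264, y = 120, r = 64, c = 'hotpink'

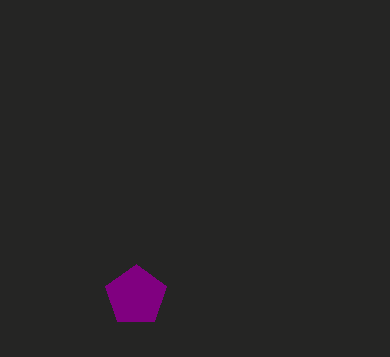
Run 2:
x = 136
y = 296
r = 32
c = 'purple'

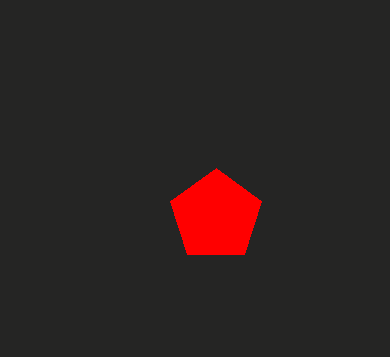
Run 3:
x = 216, y = 216, r = 48, c = 'red'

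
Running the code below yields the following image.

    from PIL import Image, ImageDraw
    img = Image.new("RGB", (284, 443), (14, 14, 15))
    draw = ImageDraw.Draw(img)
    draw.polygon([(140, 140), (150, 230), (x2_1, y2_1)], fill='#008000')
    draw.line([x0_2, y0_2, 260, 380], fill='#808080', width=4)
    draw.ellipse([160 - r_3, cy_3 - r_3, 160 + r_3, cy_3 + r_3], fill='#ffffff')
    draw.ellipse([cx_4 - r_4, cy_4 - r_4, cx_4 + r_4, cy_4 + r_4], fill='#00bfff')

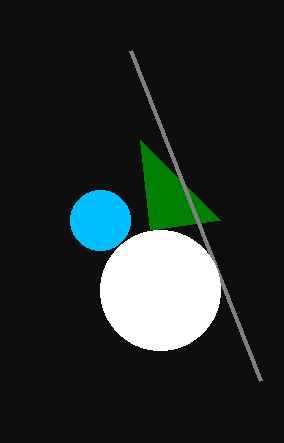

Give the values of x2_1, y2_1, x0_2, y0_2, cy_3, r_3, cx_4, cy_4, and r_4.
x2_1 = 220
y2_1 = 220
x0_2 = 130
y0_2 = 50
cy_3 = 290
r_3 = 60
cx_4 = 100
cy_4 = 220
r_4 = 30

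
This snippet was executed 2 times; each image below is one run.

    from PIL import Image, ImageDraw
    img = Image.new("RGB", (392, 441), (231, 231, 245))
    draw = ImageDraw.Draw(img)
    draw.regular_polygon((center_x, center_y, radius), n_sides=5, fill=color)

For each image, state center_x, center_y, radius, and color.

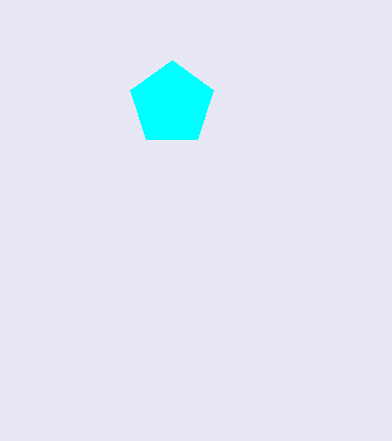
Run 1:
center_x = 172
center_y = 104
radius = 44
color = 'cyan'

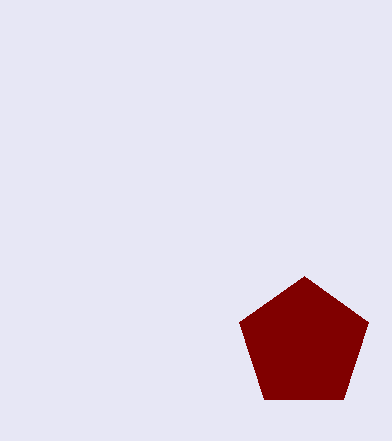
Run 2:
center_x = 304; center_y = 344; radius = 68; color = 'maroon'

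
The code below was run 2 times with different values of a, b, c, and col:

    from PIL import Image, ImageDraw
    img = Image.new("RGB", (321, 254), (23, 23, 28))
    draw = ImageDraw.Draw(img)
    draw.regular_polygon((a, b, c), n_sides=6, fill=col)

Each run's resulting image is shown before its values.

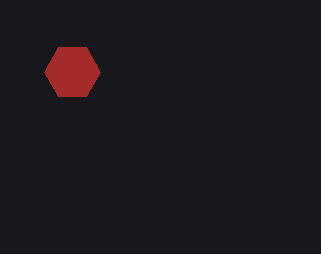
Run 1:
a = 72; b = 72; c = 28; col = 'brown'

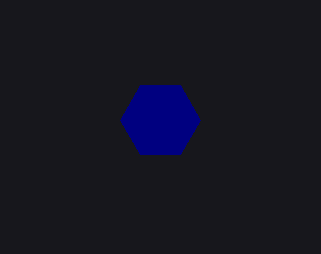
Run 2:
a = 160
b = 120
c = 40
col = 'navy'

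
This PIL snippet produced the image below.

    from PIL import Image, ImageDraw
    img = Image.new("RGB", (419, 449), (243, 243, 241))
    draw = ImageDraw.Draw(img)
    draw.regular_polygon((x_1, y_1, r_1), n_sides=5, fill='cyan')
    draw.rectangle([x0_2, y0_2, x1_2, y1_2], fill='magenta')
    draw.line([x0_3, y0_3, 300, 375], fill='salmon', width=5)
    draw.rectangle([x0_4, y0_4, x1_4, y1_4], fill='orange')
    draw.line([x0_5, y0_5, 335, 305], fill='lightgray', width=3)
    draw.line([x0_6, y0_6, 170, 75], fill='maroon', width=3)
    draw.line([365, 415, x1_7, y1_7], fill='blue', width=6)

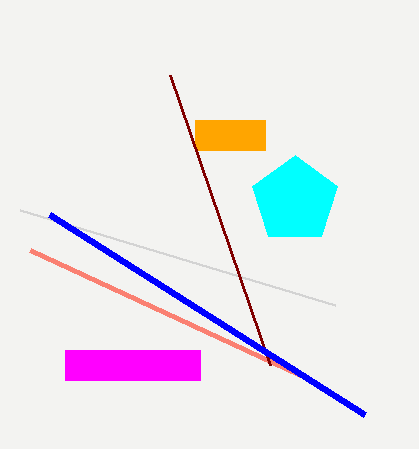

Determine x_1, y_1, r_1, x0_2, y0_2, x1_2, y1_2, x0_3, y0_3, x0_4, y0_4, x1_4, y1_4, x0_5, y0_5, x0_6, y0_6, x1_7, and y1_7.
x_1 = 295
y_1 = 200
r_1 = 45
x0_2 = 65
y0_2 = 350
x1_2 = 200
y1_2 = 380
x0_3 = 30
y0_3 = 250
x0_4 = 195
y0_4 = 120
x1_4 = 265
y1_4 = 150
x0_5 = 20
y0_5 = 210
x0_6 = 270
y0_6 = 365
x1_7 = 50
y1_7 = 215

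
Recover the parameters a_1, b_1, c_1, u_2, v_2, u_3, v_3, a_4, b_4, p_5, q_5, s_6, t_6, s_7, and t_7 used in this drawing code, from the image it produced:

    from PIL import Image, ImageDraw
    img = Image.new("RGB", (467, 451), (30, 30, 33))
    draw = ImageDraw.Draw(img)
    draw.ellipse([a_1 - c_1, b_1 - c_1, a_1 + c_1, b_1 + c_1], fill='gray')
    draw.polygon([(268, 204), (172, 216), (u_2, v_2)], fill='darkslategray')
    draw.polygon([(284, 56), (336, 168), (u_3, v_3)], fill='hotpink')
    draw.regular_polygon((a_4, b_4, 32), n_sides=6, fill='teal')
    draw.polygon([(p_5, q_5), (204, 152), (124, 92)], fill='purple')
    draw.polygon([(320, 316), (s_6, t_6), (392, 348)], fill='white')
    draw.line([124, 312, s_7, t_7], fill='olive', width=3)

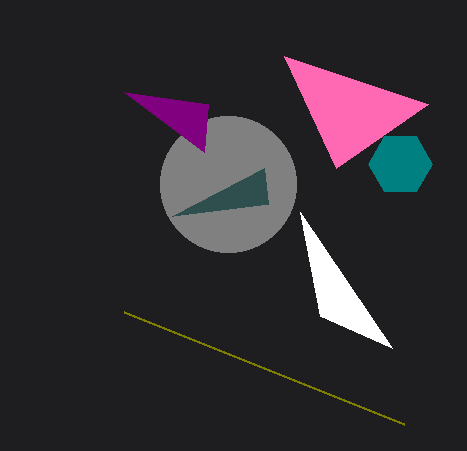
a_1 = 228; b_1 = 184; c_1 = 68; u_2 = 264; v_2 = 168; u_3 = 428; v_3 = 104; a_4 = 400; b_4 = 164; p_5 = 208; q_5 = 104; s_6 = 300; t_6 = 212; s_7 = 404; t_7 = 424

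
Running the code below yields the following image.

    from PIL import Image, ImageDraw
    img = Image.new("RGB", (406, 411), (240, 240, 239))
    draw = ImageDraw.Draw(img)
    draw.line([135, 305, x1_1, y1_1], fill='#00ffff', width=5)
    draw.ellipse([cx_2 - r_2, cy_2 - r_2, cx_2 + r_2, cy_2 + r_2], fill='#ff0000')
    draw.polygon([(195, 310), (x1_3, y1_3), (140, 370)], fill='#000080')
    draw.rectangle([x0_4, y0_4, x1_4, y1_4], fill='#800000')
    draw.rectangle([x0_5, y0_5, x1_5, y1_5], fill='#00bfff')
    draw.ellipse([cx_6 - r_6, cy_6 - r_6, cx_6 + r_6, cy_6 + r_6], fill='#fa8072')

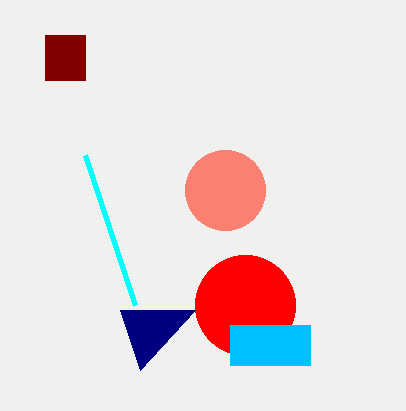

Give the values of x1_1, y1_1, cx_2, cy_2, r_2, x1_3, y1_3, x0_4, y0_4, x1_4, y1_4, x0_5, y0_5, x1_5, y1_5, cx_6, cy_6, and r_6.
x1_1 = 85, y1_1 = 155, cx_2 = 245, cy_2 = 305, r_2 = 50, x1_3 = 120, y1_3 = 310, x0_4 = 45, y0_4 = 35, x1_4 = 85, y1_4 = 80, x0_5 = 230, y0_5 = 325, x1_5 = 310, y1_5 = 365, cx_6 = 225, cy_6 = 190, r_6 = 40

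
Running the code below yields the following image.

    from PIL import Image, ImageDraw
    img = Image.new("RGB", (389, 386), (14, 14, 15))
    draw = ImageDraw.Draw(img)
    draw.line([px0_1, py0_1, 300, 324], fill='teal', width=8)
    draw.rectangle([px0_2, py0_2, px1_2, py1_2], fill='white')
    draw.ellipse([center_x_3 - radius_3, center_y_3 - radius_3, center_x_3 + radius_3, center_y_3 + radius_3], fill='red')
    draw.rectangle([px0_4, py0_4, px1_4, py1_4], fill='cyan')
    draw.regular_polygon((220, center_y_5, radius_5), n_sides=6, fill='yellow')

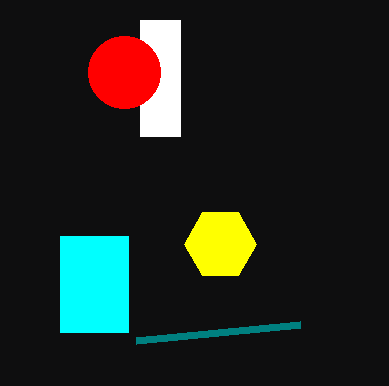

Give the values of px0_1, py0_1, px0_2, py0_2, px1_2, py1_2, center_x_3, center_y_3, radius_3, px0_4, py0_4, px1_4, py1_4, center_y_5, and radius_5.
px0_1 = 136
py0_1 = 340
px0_2 = 140
py0_2 = 20
px1_2 = 180
py1_2 = 136
center_x_3 = 124
center_y_3 = 72
radius_3 = 36
px0_4 = 60
py0_4 = 236
px1_4 = 128
py1_4 = 332
center_y_5 = 244
radius_5 = 36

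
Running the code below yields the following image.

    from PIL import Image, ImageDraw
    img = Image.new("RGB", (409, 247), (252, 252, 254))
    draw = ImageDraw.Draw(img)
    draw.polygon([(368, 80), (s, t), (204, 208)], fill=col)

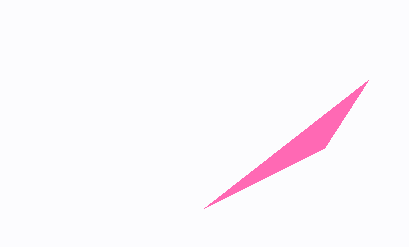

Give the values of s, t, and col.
s = 324
t = 148
col = 'hotpink'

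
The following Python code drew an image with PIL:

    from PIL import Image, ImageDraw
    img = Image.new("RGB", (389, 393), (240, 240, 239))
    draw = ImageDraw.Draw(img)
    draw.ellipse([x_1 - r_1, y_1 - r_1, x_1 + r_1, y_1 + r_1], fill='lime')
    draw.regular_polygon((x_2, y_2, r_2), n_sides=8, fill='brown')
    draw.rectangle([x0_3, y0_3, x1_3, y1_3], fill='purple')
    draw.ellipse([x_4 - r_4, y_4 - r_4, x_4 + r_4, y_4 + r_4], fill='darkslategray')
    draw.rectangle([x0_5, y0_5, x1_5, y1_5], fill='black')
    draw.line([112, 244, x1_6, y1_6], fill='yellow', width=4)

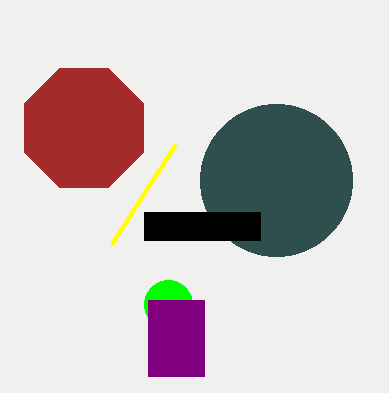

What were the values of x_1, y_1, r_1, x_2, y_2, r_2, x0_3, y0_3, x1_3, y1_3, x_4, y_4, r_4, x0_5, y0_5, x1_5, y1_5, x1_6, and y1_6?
x_1 = 168, y_1 = 304, r_1 = 24, x_2 = 84, y_2 = 128, r_2 = 64, x0_3 = 148, y0_3 = 300, x1_3 = 204, y1_3 = 376, x_4 = 276, y_4 = 180, r_4 = 76, x0_5 = 144, y0_5 = 212, x1_5 = 260, y1_5 = 240, x1_6 = 176, y1_6 = 144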